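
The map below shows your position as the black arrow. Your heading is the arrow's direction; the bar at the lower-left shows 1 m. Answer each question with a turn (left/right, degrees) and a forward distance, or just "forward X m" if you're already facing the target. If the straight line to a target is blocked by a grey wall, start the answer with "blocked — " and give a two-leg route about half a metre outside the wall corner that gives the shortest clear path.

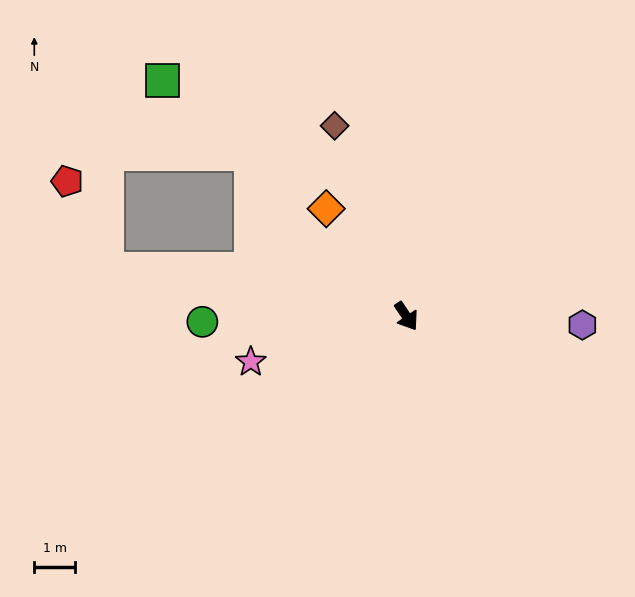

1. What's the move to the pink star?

turn right 108°, forward 4.0 m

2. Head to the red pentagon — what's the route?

blocked — turn right 133°, forward 7.5 m, then turn right 57°, forward 2.4 m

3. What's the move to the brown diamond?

turn left 167°, forward 5.0 m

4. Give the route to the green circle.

turn right 122°, forward 5.0 m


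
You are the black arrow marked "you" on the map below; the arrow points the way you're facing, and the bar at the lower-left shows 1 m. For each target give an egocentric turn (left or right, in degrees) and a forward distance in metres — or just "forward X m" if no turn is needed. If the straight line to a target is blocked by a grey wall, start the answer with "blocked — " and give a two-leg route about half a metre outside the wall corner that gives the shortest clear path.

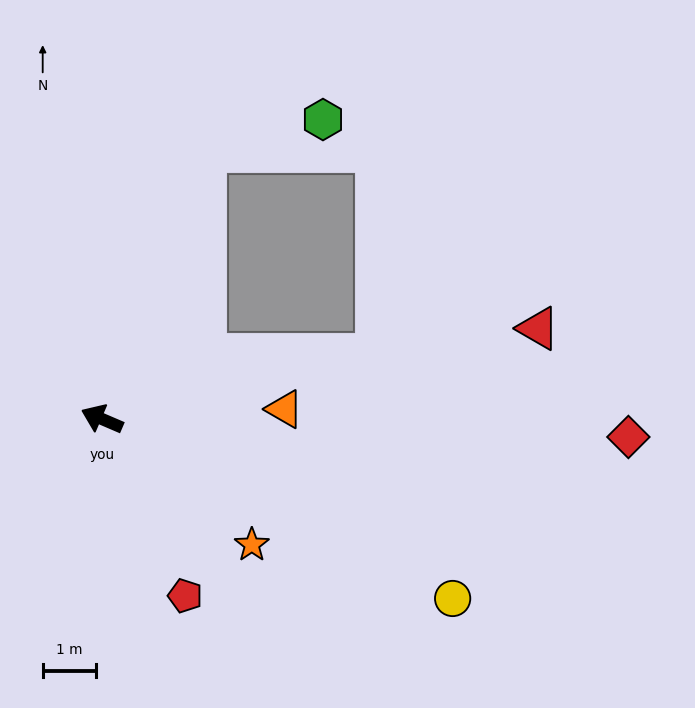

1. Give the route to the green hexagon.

blocked — turn right 88°, forward 5.4 m, then turn right 54°, forward 2.3 m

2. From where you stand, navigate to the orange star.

turn left 163°, forward 3.7 m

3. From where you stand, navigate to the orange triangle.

turn right 154°, forward 3.5 m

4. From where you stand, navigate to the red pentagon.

turn left 138°, forward 3.7 m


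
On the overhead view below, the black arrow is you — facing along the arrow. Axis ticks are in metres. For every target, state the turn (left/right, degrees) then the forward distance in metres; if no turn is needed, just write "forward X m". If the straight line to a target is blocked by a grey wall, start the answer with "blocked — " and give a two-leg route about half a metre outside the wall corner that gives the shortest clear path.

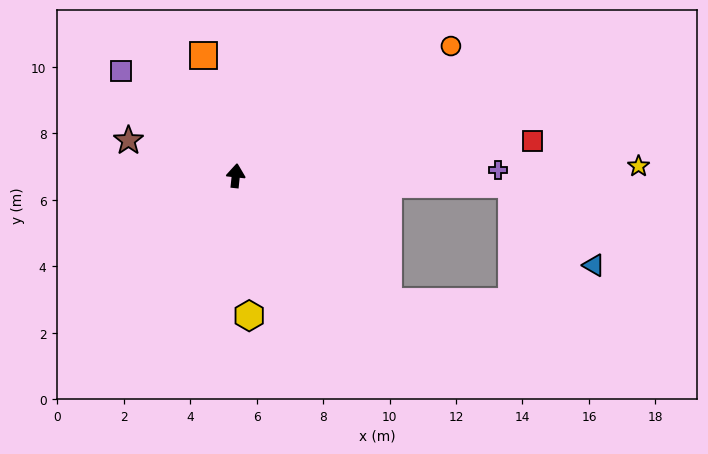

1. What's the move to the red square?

turn right 77°, forward 9.0 m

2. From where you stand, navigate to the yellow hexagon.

turn right 169°, forward 4.2 m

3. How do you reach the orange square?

turn left 21°, forward 3.7 m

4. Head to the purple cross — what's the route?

turn right 83°, forward 7.9 m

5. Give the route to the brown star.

turn left 78°, forward 3.4 m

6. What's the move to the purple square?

turn left 54°, forward 4.7 m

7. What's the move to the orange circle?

turn right 53°, forward 7.6 m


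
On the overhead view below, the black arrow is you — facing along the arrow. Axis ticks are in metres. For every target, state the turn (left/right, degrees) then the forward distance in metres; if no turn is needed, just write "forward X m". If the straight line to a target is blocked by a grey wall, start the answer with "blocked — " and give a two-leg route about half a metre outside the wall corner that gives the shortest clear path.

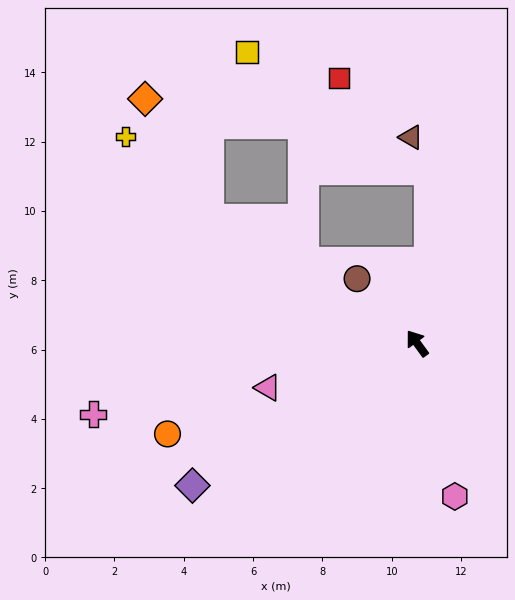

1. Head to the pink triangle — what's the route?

turn left 70°, forward 4.5 m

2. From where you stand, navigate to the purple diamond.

turn left 86°, forward 7.7 m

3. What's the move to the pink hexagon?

turn left 158°, forward 4.5 m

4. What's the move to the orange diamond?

blocked — turn left 23°, forward 7.0 m, then turn right 31°, forward 3.9 m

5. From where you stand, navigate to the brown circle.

turn left 7°, forward 2.5 m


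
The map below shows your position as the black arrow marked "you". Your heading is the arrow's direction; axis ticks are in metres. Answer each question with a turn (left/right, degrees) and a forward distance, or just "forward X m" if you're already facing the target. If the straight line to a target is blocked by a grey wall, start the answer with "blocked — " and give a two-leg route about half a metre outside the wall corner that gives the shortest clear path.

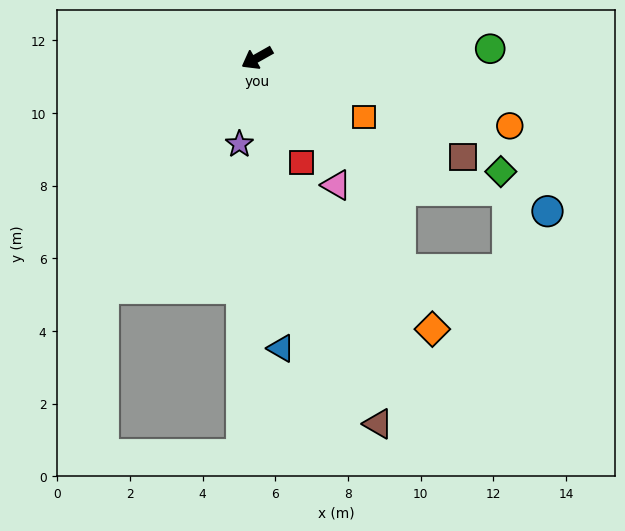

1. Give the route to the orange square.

turn left 122°, forward 3.4 m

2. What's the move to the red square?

turn left 84°, forward 3.1 m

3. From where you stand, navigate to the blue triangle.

turn left 65°, forward 8.0 m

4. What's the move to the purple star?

turn left 49°, forward 2.4 m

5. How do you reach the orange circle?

turn left 136°, forward 7.2 m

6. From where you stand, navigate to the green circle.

turn left 153°, forward 6.4 m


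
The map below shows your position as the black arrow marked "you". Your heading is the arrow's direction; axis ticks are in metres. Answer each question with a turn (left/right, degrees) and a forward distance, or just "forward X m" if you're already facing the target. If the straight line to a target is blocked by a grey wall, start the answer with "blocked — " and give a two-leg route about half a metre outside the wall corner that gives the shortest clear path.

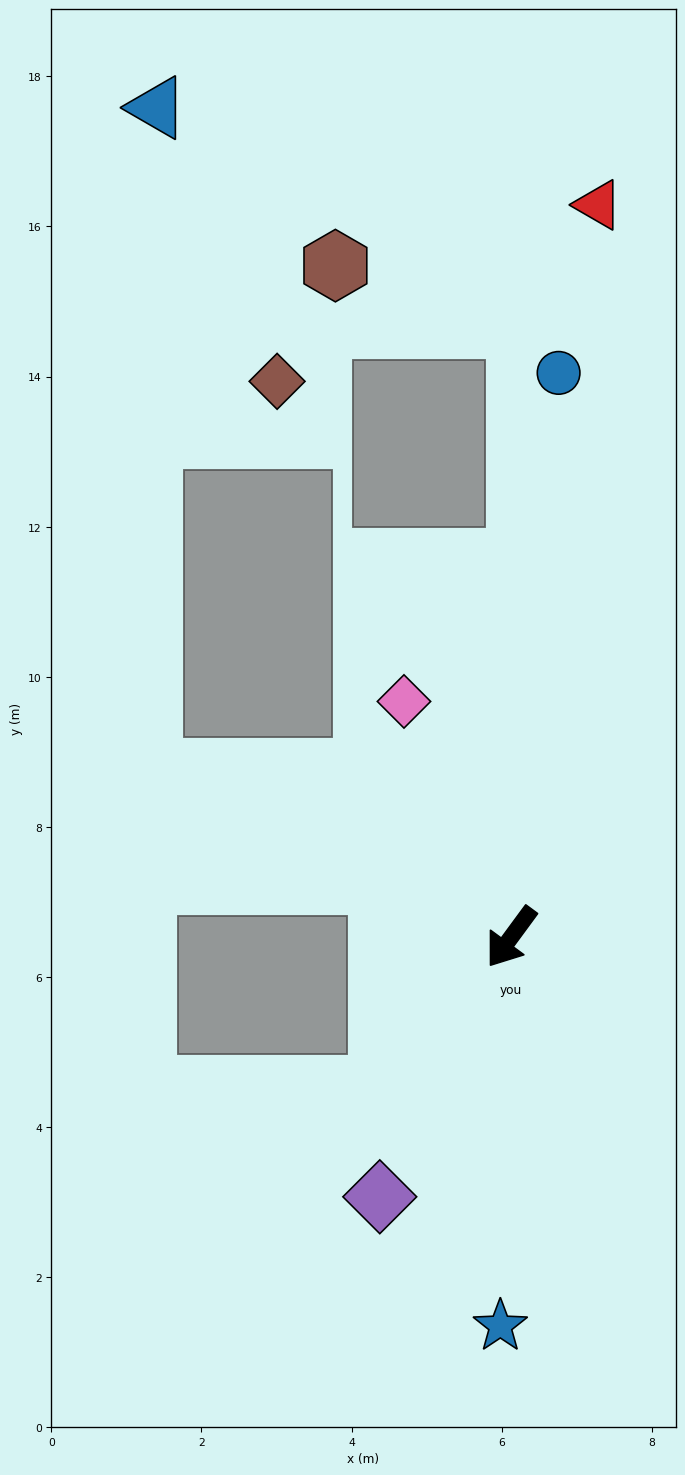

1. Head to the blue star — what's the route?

turn left 35°, forward 5.2 m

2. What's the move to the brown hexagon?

blocked — turn right 144°, forward 8.1 m, then turn left 72°, forward 2.6 m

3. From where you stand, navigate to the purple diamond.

turn left 9°, forward 3.9 m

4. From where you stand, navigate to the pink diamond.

turn right 119°, forward 3.4 m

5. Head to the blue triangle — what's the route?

blocked — turn right 78°, forward 5.3 m, then turn right 66°, forward 8.8 m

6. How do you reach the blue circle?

turn right 148°, forward 7.5 m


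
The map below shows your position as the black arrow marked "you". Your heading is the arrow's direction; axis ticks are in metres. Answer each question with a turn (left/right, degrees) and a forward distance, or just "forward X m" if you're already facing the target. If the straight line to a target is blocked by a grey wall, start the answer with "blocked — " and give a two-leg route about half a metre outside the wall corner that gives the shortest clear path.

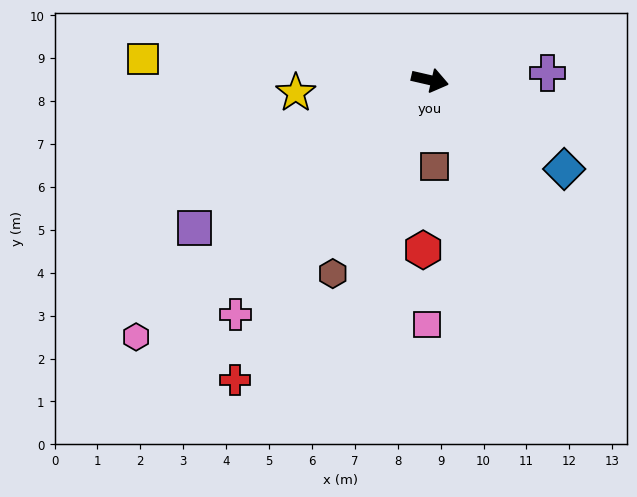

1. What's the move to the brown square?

turn right 74°, forward 2.0 m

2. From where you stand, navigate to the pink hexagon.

turn right 126°, forward 9.1 m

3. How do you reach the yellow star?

turn right 162°, forward 3.1 m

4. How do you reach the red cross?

turn right 110°, forward 8.3 m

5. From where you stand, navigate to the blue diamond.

turn right 21°, forward 3.8 m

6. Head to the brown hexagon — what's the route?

turn right 104°, forward 5.0 m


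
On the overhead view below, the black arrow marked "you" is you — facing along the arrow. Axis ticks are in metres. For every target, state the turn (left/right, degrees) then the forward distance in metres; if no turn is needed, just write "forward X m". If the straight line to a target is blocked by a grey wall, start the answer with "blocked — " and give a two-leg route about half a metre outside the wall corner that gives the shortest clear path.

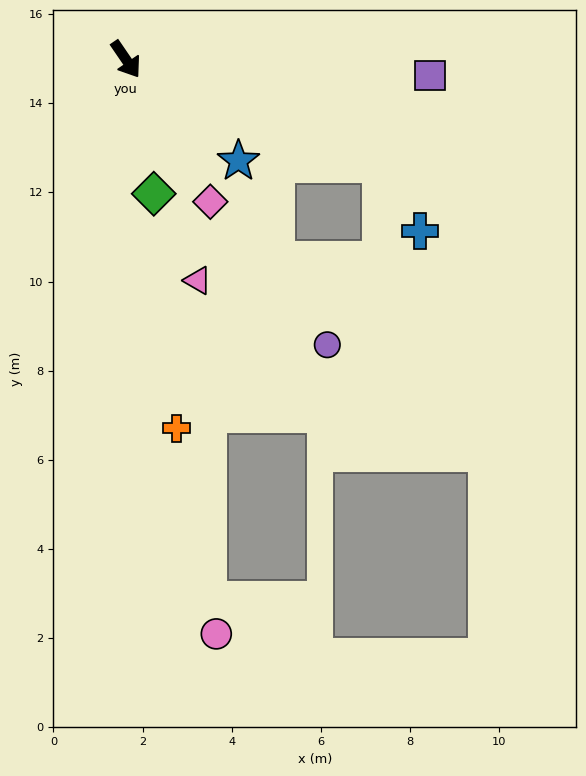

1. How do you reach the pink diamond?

turn right 4°, forward 3.7 m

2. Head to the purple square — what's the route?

turn left 53°, forward 6.8 m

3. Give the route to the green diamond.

turn right 23°, forward 3.1 m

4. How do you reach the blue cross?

blocked — turn left 33°, forward 6.2 m, then turn right 37°, forward 1.7 m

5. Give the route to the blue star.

turn left 14°, forward 3.4 m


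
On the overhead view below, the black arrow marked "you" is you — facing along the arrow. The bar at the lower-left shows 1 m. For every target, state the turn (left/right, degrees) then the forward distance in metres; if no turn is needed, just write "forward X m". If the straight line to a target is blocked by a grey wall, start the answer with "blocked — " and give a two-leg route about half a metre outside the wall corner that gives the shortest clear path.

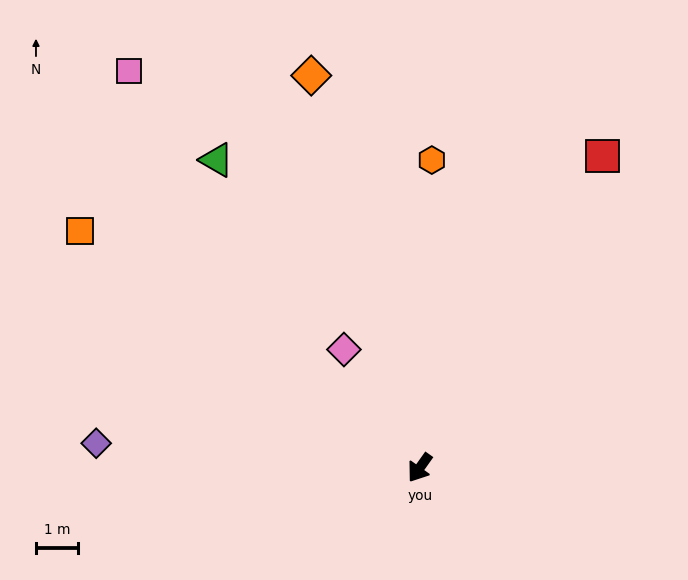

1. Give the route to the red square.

turn right 175°, forward 8.7 m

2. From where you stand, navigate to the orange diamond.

turn right 129°, forward 9.7 m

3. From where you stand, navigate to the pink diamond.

turn right 112°, forward 3.4 m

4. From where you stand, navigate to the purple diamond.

turn right 59°, forward 7.8 m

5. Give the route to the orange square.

turn right 89°, forward 9.9 m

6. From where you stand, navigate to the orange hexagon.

turn right 147°, forward 7.4 m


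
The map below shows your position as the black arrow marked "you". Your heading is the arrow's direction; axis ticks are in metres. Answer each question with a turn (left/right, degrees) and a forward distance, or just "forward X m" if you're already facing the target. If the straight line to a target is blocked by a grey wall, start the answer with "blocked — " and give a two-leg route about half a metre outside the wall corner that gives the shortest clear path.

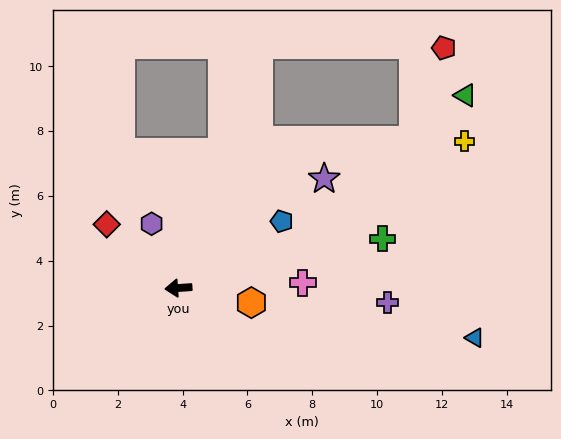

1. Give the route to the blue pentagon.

turn right 151°, forward 3.8 m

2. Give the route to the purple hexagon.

turn right 71°, forward 2.1 m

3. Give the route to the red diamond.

turn right 46°, forward 3.0 m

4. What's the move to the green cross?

turn right 170°, forward 6.5 m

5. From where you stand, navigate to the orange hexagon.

turn left 165°, forward 2.3 m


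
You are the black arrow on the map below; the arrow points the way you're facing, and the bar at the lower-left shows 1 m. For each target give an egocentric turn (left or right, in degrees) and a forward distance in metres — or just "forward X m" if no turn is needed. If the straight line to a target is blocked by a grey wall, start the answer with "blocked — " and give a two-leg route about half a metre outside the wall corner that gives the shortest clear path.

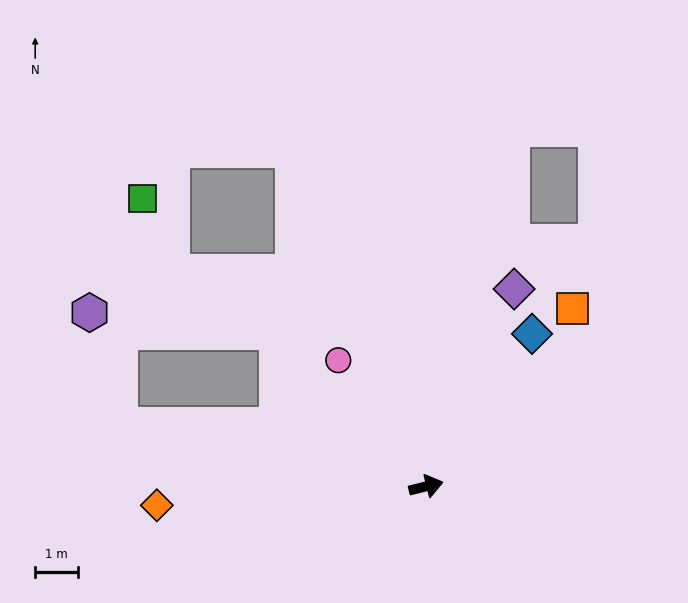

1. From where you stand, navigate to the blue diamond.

turn left 41°, forward 4.3 m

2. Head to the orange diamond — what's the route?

turn left 170°, forward 6.3 m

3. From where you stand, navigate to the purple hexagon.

blocked — turn left 120°, forward 5.0 m, then turn left 40°, forward 4.4 m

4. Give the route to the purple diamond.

turn left 52°, forward 5.0 m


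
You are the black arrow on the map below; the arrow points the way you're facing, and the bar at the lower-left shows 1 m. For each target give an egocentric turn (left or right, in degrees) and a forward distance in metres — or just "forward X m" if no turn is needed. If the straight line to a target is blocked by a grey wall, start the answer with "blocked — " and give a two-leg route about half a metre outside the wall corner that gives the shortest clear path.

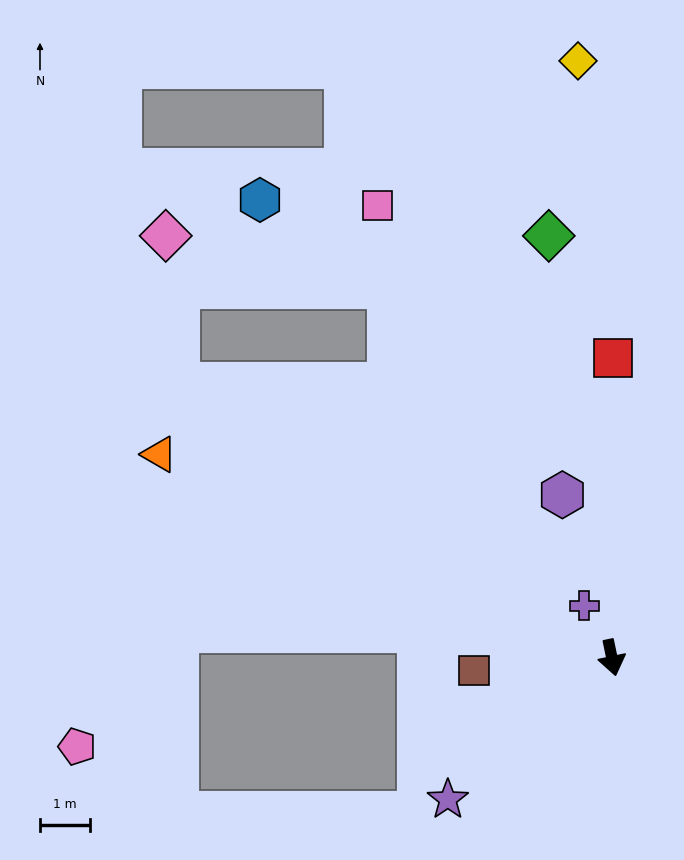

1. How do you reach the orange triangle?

turn right 126°, forward 9.9 m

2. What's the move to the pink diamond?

blocked — turn right 134°, forward 10.2 m, then turn right 53°, forward 2.9 m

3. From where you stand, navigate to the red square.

turn left 168°, forward 6.0 m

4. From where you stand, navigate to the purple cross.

turn right 164°, forward 1.2 m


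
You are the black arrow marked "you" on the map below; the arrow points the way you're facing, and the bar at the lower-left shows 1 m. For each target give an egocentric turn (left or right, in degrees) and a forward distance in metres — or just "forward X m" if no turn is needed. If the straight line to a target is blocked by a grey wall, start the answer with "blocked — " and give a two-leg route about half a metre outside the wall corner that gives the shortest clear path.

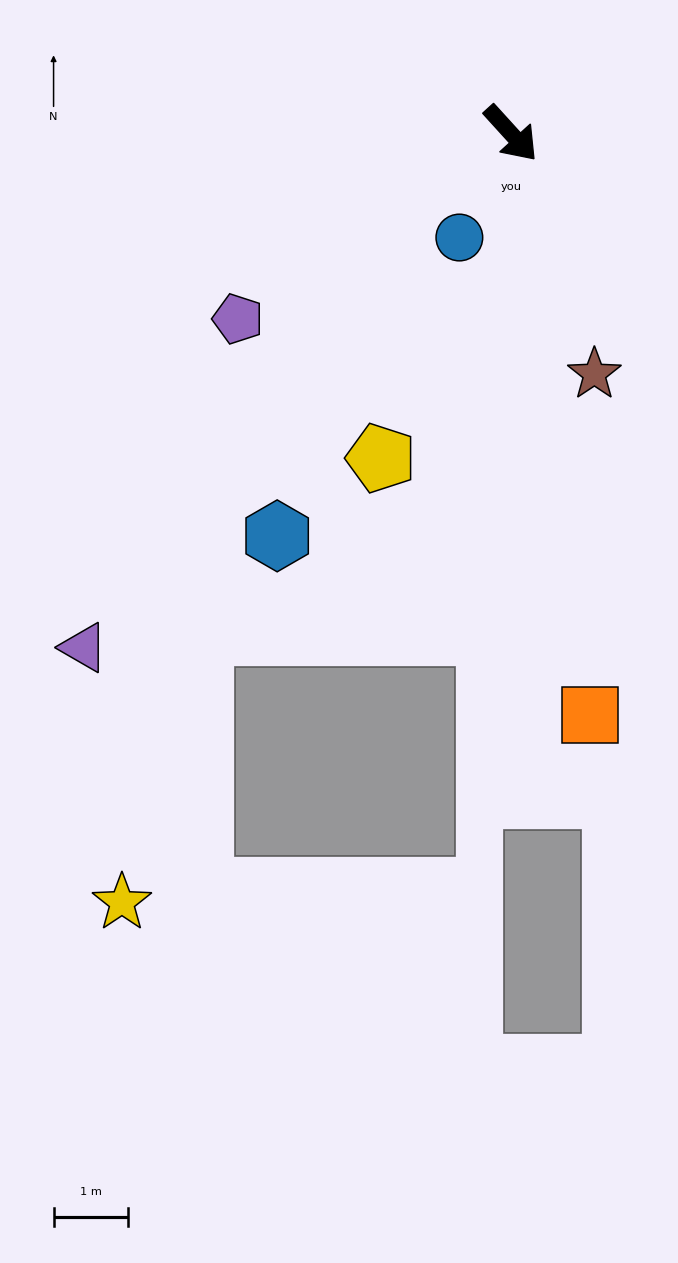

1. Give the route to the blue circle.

turn right 69°, forward 1.6 m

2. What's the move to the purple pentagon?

turn right 98°, forward 4.5 m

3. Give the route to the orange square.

turn right 35°, forward 7.9 m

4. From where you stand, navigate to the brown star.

turn right 23°, forward 3.4 m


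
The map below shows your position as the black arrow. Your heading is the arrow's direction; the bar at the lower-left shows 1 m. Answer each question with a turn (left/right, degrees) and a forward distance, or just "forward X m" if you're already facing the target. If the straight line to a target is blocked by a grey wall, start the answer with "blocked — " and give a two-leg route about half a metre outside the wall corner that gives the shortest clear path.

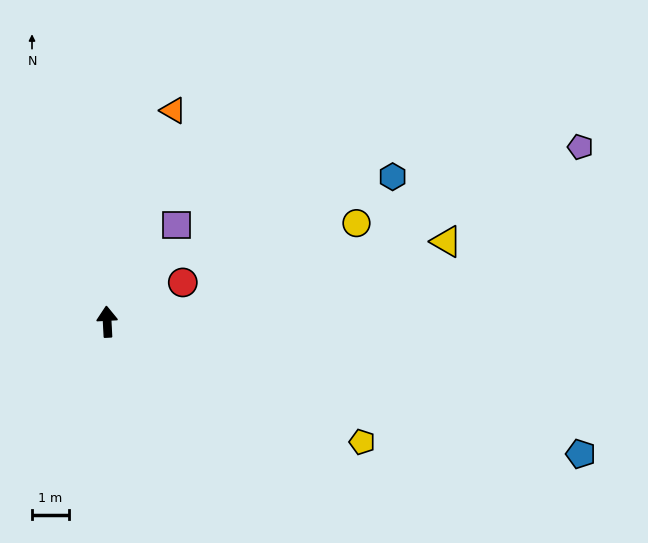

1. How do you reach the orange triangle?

turn right 20°, forward 6.0 m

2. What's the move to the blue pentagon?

turn right 109°, forward 13.4 m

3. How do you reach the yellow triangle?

turn right 80°, forward 9.5 m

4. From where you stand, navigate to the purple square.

turn right 39°, forward 3.3 m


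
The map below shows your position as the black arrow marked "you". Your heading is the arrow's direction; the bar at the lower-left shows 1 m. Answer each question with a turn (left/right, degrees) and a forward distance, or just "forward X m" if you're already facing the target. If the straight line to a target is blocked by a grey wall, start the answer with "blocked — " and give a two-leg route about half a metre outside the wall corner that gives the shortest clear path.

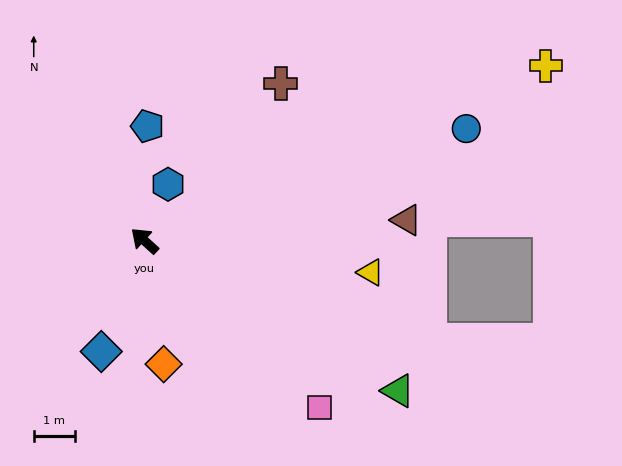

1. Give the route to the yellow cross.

turn right 114°, forward 10.7 m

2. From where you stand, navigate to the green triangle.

turn right 168°, forward 7.2 m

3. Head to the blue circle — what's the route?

turn right 119°, forward 8.3 m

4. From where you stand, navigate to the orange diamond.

turn left 141°, forward 3.1 m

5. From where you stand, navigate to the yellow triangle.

turn right 146°, forward 5.6 m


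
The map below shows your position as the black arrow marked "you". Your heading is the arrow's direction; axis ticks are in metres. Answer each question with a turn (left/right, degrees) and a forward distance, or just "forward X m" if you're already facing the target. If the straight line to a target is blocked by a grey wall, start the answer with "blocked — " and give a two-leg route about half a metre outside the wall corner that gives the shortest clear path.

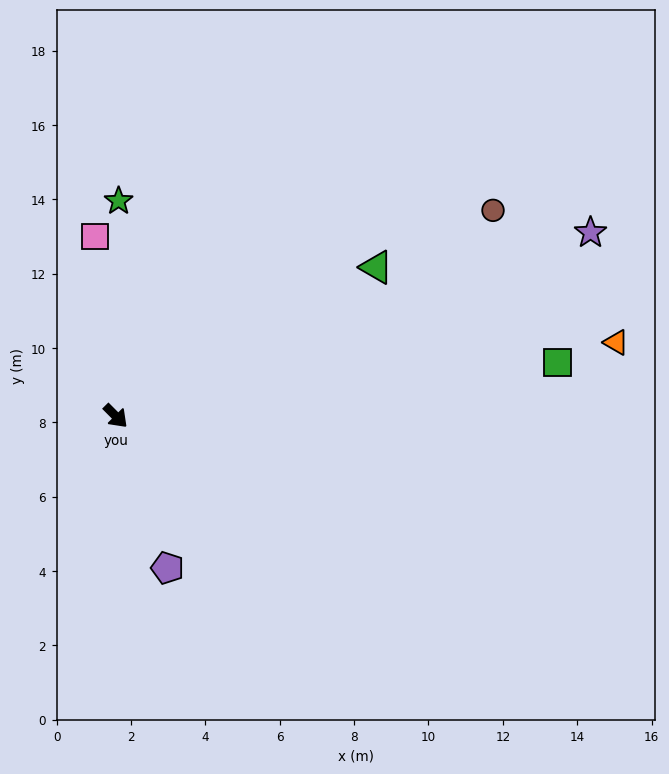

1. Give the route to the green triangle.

turn left 75°, forward 8.1 m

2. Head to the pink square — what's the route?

turn left 142°, forward 4.9 m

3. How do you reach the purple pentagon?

turn right 26°, forward 4.3 m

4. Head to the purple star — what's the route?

turn left 66°, forward 13.7 m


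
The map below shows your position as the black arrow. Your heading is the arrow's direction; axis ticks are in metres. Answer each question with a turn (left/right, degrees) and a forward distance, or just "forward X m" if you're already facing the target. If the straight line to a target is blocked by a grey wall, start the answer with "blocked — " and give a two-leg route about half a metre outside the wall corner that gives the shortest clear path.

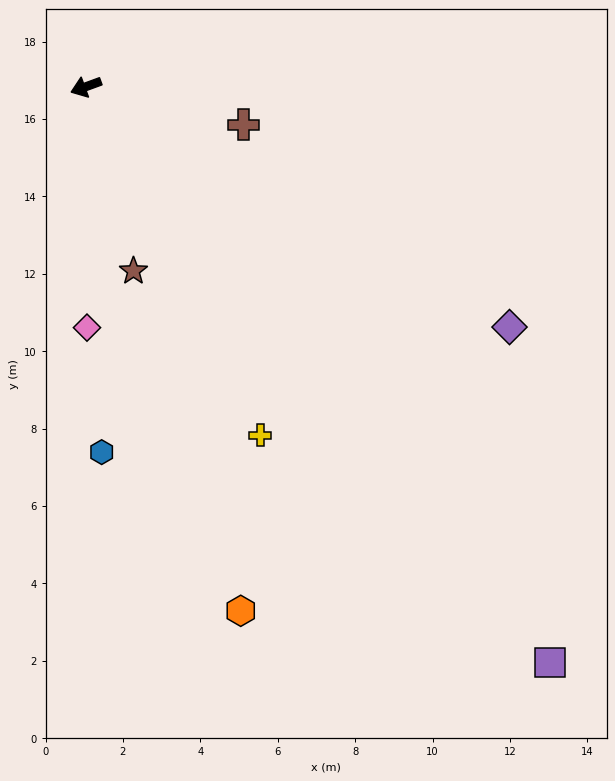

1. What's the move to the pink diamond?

turn left 70°, forward 6.2 m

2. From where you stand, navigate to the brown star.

turn left 84°, forward 4.9 m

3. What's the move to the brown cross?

turn left 146°, forward 4.2 m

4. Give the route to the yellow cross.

turn left 96°, forward 10.1 m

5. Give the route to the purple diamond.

turn left 130°, forward 12.6 m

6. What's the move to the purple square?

turn left 109°, forward 19.1 m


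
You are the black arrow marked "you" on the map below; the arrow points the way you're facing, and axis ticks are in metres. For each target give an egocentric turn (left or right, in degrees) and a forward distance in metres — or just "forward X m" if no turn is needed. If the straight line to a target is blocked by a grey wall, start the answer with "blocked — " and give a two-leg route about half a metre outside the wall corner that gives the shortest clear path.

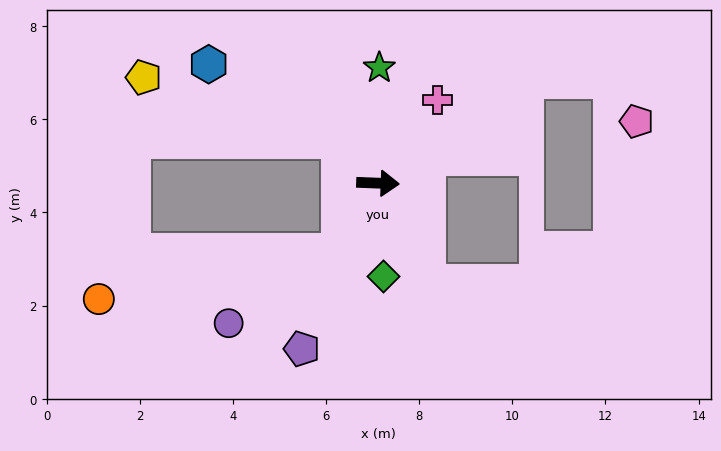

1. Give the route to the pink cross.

turn left 57°, forward 2.2 m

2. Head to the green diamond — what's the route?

turn right 84°, forward 2.0 m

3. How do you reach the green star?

turn left 92°, forward 2.5 m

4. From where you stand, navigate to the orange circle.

blocked — turn right 116°, forward 1.7 m, then turn right 51°, forward 5.3 m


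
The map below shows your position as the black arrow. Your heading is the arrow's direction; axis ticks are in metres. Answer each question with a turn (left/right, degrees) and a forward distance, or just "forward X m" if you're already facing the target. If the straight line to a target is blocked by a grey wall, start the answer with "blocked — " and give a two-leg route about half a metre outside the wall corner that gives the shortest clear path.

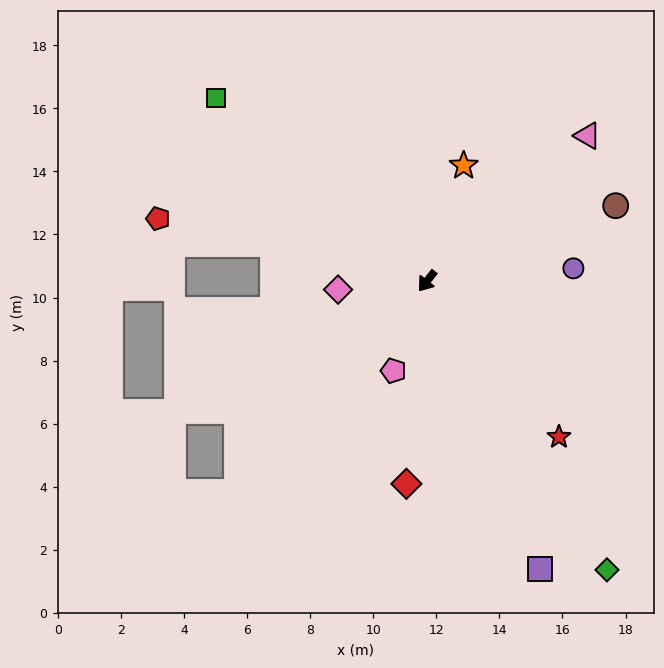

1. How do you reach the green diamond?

turn left 70°, forward 10.8 m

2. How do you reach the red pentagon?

turn right 65°, forward 8.8 m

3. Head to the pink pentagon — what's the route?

turn left 17°, forward 3.0 m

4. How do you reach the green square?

turn right 93°, forward 8.8 m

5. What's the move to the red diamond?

turn left 32°, forward 6.5 m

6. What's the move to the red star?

turn left 78°, forward 6.5 m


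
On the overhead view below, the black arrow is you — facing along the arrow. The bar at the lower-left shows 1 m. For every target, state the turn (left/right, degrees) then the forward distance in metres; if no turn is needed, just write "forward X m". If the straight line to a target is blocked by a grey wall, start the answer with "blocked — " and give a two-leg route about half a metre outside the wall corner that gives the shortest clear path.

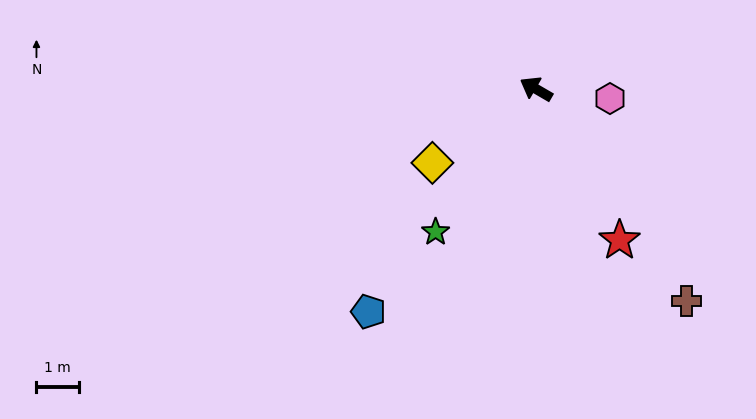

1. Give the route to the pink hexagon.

turn right 157°, forward 1.8 m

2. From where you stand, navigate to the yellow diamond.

turn left 66°, forward 3.0 m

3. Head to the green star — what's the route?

turn left 85°, forward 4.1 m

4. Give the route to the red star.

turn left 149°, forward 4.1 m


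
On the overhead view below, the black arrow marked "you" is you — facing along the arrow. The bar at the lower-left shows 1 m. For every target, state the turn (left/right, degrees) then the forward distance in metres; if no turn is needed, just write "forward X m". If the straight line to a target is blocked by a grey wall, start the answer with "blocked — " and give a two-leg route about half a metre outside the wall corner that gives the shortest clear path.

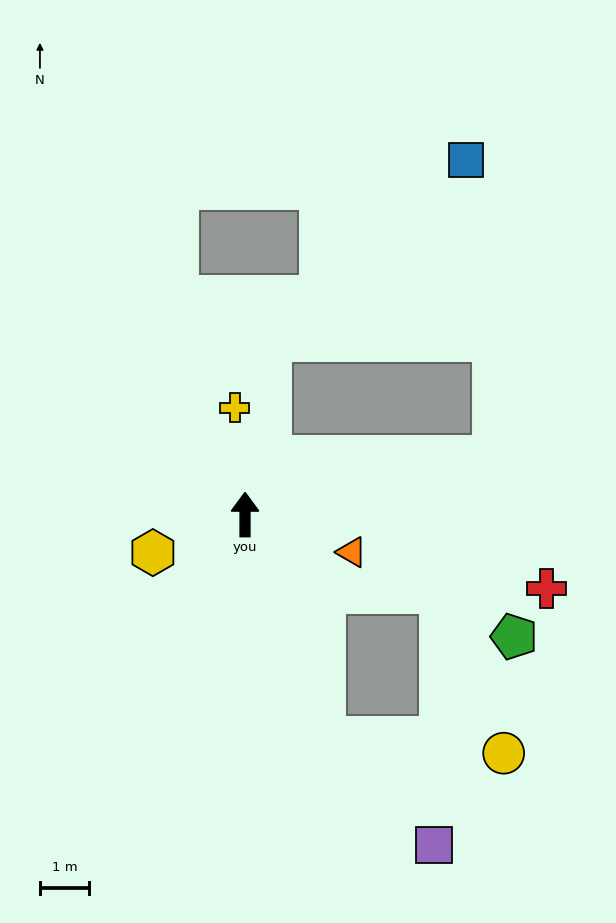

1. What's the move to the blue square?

blocked — turn right 9°, forward 3.6 m, then turn right 38°, forward 5.4 m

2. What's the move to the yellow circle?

blocked — turn right 160°, forward 4.8 m, then turn left 65°, forward 3.7 m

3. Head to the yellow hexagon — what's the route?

turn left 112°, forward 2.0 m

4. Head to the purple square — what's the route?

blocked — turn right 160°, forward 4.8 m, then turn left 25°, forward 3.1 m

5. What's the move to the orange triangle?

turn right 109°, forward 2.3 m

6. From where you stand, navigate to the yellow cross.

turn left 6°, forward 2.2 m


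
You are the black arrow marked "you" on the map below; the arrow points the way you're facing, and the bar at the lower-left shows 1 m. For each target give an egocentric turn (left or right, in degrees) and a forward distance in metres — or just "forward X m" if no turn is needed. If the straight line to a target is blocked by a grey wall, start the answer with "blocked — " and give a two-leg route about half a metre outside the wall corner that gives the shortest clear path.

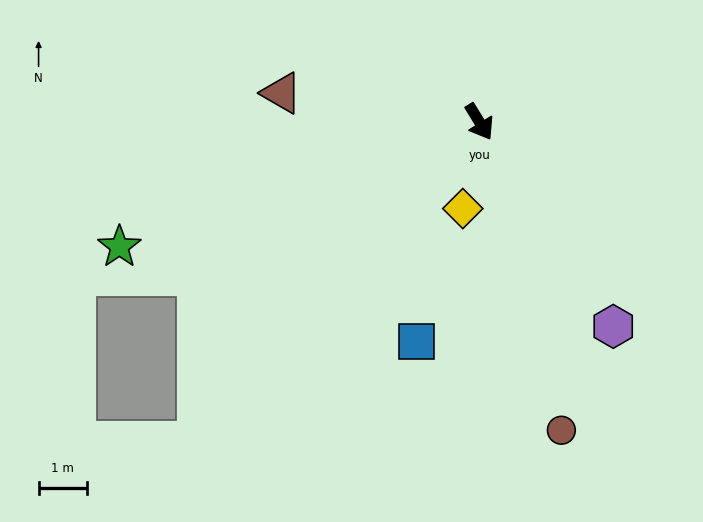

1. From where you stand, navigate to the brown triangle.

turn right 130°, forward 4.1 m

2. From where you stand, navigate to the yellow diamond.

turn right 42°, forward 1.8 m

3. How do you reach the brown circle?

turn right 17°, forward 6.6 m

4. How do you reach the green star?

turn right 102°, forward 7.9 m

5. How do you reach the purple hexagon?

forward 5.0 m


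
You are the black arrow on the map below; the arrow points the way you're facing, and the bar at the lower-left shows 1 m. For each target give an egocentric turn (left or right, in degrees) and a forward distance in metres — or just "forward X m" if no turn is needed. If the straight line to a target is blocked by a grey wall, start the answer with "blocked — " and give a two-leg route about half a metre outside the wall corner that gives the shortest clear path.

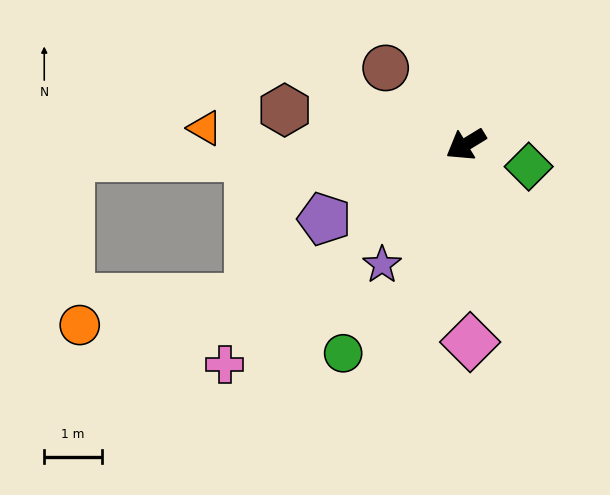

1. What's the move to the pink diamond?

turn left 60°, forward 3.4 m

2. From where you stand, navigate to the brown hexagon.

turn right 42°, forward 3.2 m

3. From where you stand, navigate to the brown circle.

turn right 75°, forward 1.9 m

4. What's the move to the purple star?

turn left 24°, forward 2.5 m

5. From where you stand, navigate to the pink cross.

turn left 11°, forward 5.7 m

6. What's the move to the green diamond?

turn left 129°, forward 1.2 m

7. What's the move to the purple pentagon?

turn right 4°, forward 2.8 m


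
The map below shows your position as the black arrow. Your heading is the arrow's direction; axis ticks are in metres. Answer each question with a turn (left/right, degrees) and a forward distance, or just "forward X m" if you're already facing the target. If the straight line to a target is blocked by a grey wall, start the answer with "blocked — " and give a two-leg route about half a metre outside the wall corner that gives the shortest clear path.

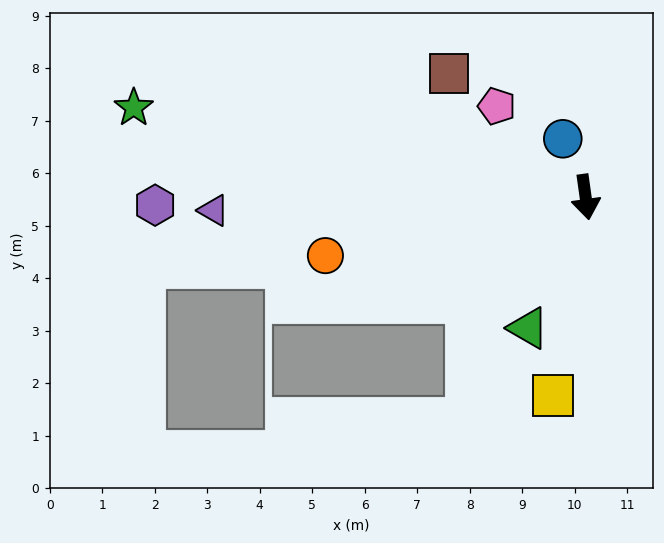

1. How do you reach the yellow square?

turn right 17°, forward 3.8 m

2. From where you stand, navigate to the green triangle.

turn right 32°, forward 2.7 m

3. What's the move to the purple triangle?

turn right 96°, forward 7.1 m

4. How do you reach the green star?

turn right 109°, forward 8.8 m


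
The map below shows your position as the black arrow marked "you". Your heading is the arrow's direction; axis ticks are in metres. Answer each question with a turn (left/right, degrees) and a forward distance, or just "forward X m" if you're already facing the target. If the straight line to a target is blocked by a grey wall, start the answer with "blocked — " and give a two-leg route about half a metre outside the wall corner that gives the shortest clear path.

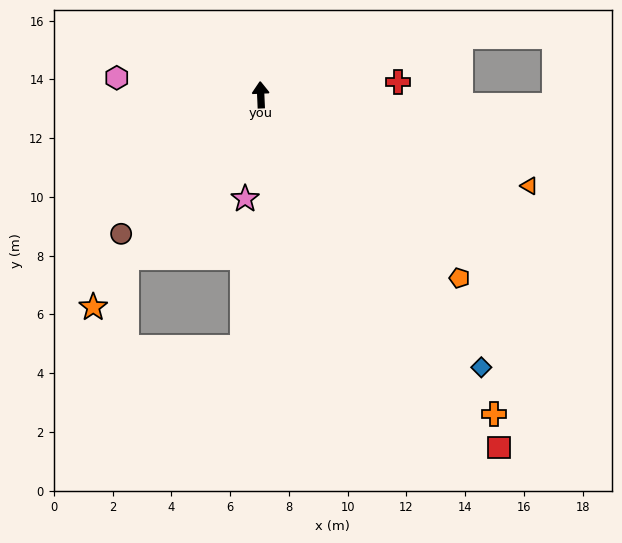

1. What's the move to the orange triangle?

turn right 111°, forward 9.7 m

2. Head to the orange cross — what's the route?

turn right 146°, forward 13.5 m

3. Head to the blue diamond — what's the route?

turn right 143°, forward 11.9 m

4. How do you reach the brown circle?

turn left 132°, forward 6.7 m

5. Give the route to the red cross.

turn right 87°, forward 4.7 m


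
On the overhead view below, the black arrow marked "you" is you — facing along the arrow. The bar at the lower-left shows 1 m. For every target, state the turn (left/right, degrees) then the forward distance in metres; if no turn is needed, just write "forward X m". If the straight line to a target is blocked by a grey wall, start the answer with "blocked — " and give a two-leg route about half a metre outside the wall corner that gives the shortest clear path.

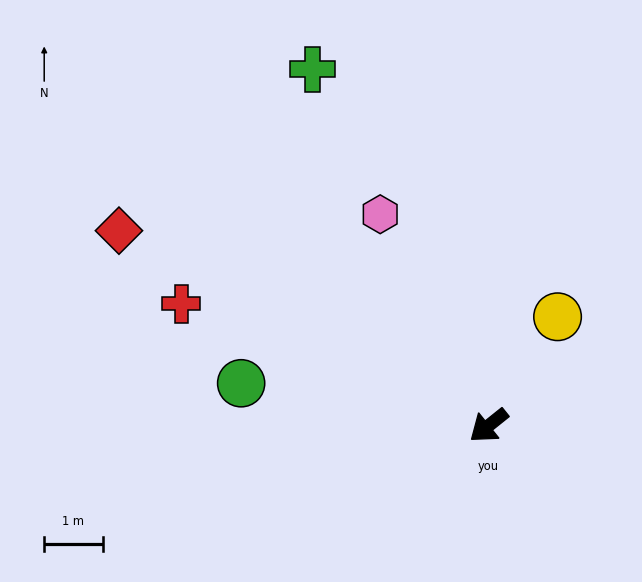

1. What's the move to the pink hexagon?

turn right 102°, forward 4.1 m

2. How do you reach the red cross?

turn right 60°, forward 5.7 m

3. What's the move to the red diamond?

turn right 67°, forward 7.2 m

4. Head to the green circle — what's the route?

turn right 48°, forward 4.3 m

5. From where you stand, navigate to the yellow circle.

turn right 161°, forward 2.2 m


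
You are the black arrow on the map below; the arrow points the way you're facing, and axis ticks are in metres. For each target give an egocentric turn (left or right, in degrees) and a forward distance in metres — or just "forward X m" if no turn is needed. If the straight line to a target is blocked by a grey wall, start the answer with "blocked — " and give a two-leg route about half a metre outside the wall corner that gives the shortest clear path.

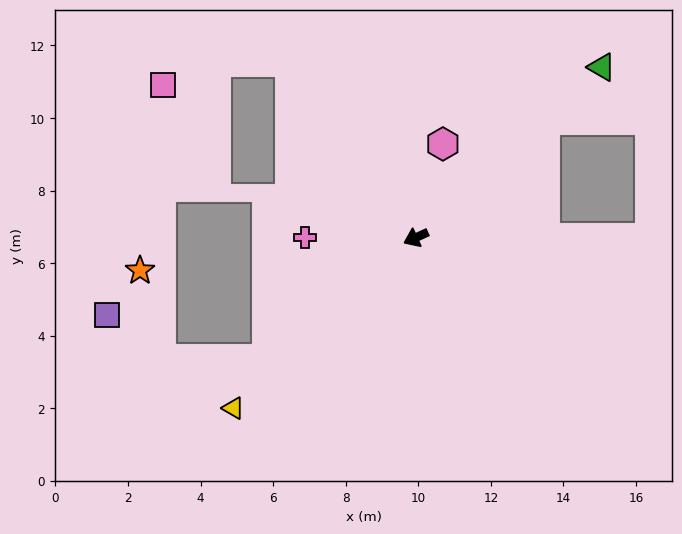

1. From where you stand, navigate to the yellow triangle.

turn left 19°, forward 6.9 m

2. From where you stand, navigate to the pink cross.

turn right 24°, forward 3.1 m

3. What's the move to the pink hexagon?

turn right 130°, forward 2.7 m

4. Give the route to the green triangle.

turn right 162°, forward 6.9 m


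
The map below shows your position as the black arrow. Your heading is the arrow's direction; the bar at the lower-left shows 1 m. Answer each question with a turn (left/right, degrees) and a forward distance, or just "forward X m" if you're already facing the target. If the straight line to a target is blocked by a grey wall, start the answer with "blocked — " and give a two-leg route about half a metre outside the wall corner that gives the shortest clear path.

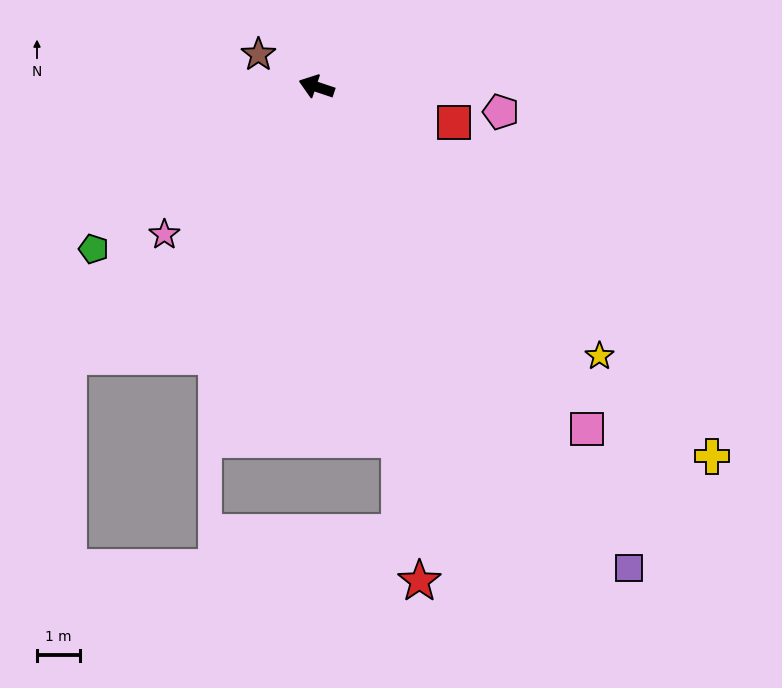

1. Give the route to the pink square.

turn left 147°, forward 10.1 m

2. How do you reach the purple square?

turn left 141°, forward 13.2 m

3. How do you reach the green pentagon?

turn left 55°, forward 6.4 m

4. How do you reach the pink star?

turn left 63°, forward 4.9 m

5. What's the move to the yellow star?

turn left 155°, forward 9.0 m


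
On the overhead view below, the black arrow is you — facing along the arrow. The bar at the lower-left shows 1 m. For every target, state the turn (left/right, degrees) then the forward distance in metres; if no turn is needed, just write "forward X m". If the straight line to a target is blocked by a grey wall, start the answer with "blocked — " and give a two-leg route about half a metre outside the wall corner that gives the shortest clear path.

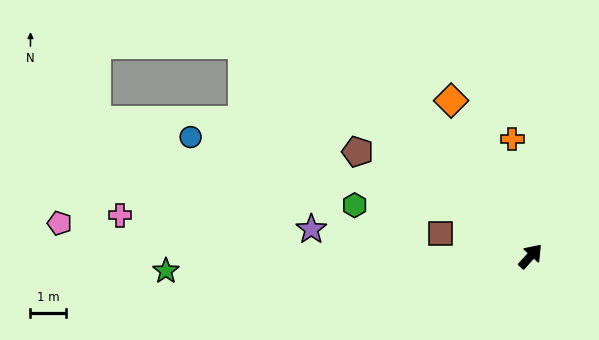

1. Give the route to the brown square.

turn left 118°, forward 2.6 m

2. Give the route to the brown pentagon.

turn left 101°, forward 5.7 m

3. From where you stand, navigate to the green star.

turn left 134°, forward 10.3 m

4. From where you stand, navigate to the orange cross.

turn left 51°, forward 3.4 m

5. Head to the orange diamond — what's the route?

turn left 69°, forward 4.9 m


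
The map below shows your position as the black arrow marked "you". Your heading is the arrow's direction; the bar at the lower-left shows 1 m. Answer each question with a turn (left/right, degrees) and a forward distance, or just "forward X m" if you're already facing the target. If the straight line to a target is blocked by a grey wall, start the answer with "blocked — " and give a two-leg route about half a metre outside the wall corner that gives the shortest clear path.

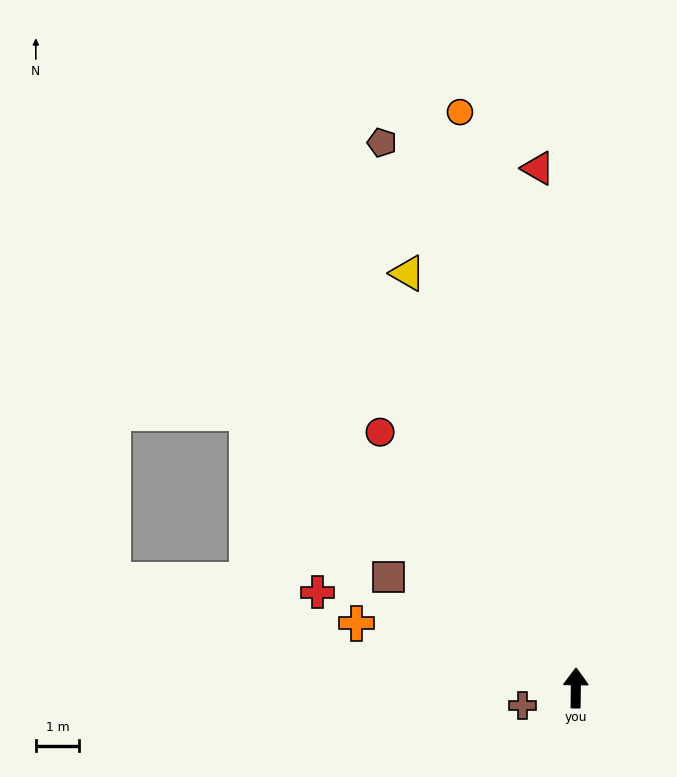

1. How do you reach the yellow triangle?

turn left 23°, forward 10.3 m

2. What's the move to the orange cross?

turn left 74°, forward 5.3 m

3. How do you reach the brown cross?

turn left 109°, forward 1.3 m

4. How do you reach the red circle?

turn left 38°, forward 7.4 m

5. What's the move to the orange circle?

turn left 12°, forward 13.5 m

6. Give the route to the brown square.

turn left 60°, forward 5.0 m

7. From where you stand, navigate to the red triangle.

turn left 5°, forward 12.0 m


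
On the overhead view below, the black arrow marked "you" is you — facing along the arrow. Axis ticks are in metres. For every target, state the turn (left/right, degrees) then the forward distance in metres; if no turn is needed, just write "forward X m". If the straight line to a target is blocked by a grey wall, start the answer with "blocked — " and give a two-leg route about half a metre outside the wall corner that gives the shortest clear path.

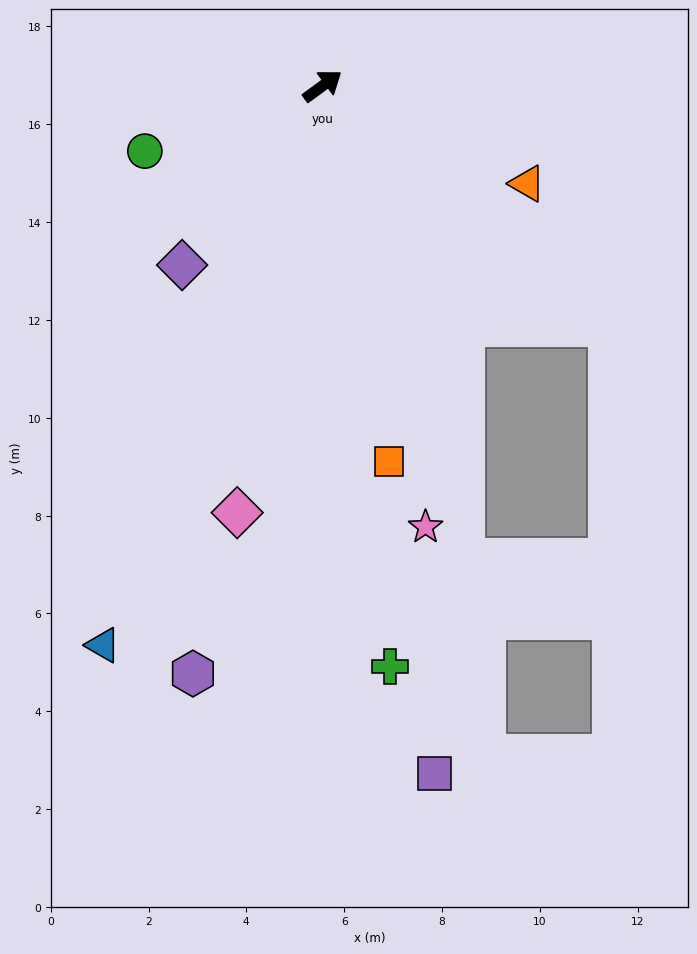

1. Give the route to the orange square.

turn right 116°, forward 7.8 m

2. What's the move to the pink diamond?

turn right 138°, forward 8.9 m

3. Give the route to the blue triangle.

turn right 148°, forward 12.3 m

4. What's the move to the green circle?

turn left 164°, forward 3.9 m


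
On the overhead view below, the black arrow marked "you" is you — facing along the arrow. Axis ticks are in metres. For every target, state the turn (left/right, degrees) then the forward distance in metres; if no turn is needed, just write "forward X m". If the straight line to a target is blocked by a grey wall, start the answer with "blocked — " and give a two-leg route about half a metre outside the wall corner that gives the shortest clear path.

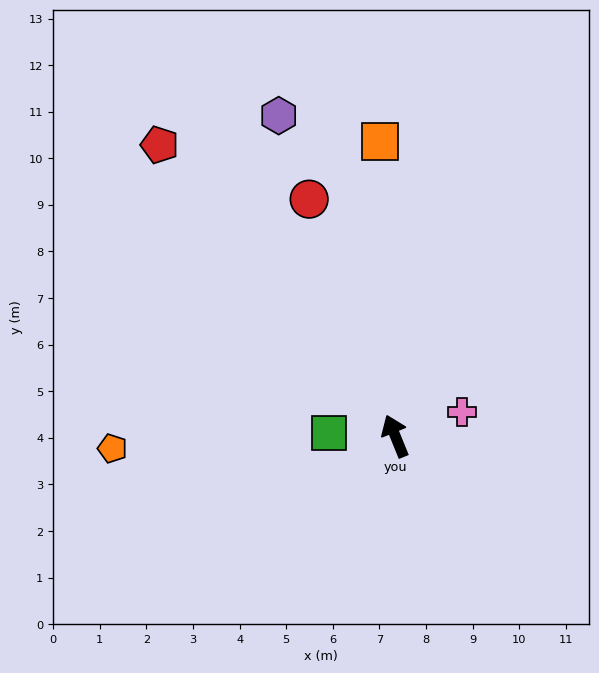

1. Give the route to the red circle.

turn right 2°, forward 5.4 m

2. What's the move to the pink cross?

turn right 92°, forward 1.5 m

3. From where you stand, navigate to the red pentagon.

turn left 17°, forward 8.0 m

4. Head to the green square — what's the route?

turn left 66°, forward 1.4 m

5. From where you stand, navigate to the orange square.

turn right 19°, forward 6.3 m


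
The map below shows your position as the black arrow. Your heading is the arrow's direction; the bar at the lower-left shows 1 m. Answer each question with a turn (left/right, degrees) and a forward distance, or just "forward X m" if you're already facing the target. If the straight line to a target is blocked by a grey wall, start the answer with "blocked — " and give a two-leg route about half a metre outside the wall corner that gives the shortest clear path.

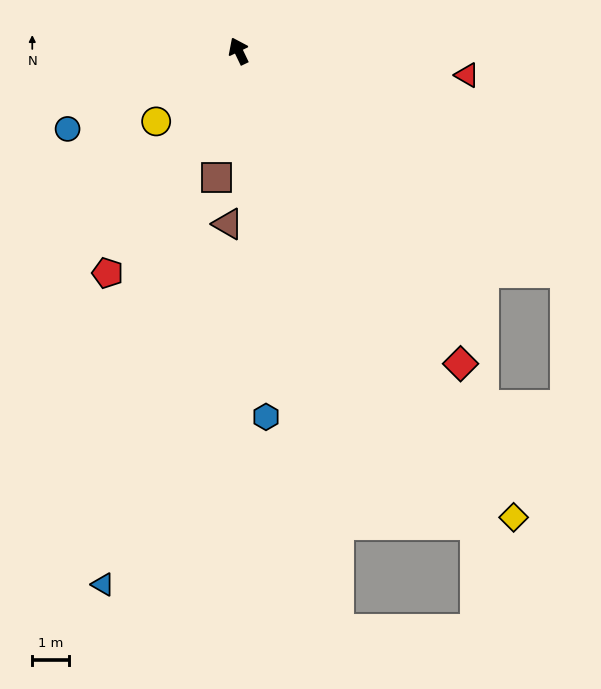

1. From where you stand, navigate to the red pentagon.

turn left 124°, forward 7.1 m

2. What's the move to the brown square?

turn left 145°, forward 3.5 m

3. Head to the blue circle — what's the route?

turn left 89°, forward 5.2 m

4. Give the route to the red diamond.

turn right 170°, forward 10.6 m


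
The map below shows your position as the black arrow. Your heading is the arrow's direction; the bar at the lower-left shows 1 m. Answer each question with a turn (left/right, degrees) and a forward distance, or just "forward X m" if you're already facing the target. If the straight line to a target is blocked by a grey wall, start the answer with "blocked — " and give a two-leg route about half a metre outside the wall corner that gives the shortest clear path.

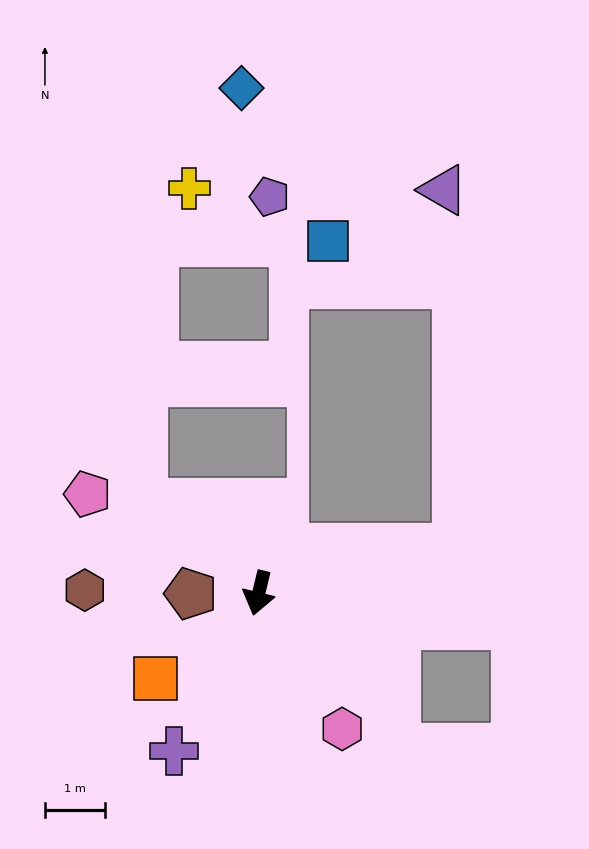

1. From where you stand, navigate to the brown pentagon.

turn right 76°, forward 1.1 m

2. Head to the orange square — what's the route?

turn right 37°, forward 2.2 m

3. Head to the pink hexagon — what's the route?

turn left 45°, forward 2.7 m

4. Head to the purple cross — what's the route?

turn right 15°, forward 3.0 m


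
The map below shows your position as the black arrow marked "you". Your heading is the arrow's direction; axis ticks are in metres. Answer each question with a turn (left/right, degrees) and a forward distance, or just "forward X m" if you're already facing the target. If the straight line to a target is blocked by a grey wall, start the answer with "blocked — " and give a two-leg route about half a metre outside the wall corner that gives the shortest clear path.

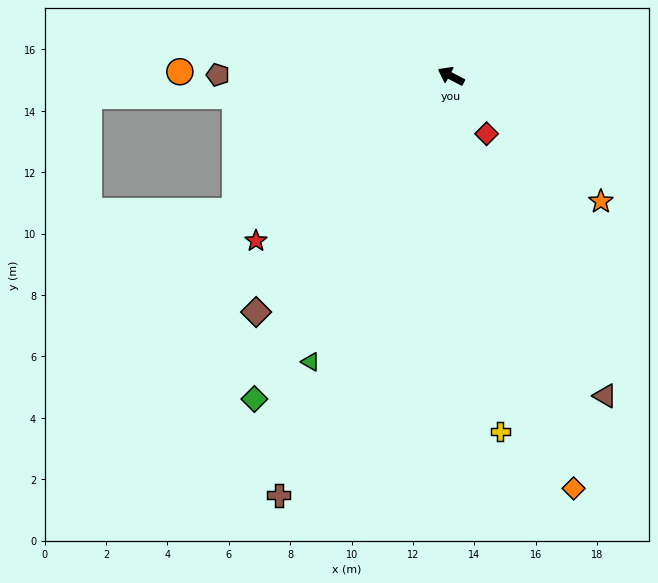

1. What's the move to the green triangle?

turn left 92°, forward 10.4 m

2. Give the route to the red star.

turn left 68°, forward 8.3 m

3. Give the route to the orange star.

turn left 168°, forward 6.4 m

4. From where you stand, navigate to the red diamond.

turn left 149°, forward 2.2 m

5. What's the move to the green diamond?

turn left 86°, forward 12.3 m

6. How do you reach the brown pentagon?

turn left 27°, forward 7.6 m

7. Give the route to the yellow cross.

turn left 126°, forward 11.7 m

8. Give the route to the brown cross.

turn left 95°, forward 14.8 m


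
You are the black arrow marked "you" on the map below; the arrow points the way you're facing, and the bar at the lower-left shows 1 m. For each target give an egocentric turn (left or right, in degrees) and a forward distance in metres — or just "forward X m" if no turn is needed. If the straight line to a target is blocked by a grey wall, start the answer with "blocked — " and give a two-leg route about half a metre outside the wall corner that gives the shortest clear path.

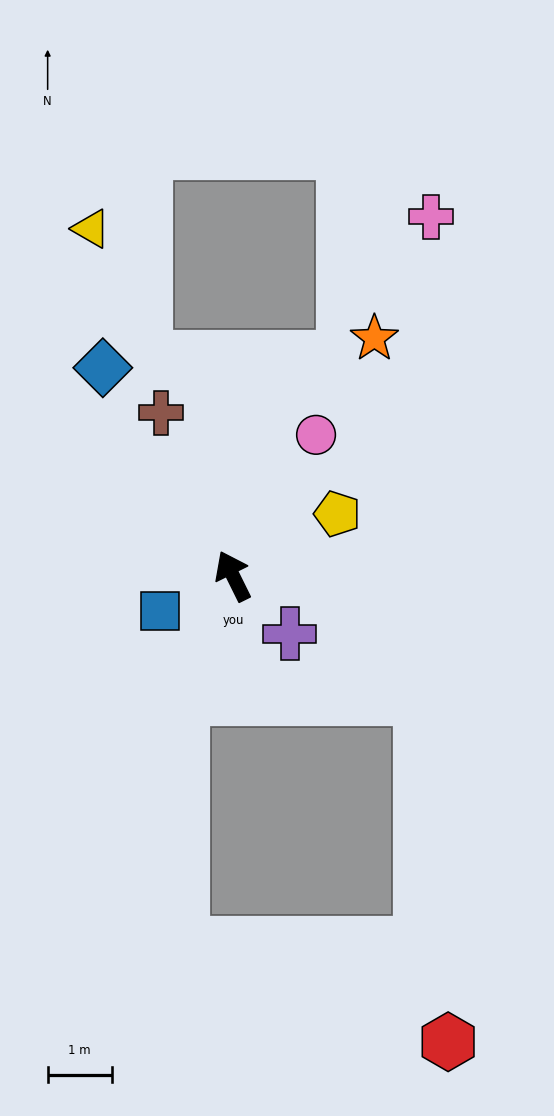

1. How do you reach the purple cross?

turn right 162°, forward 1.3 m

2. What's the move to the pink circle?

turn right 57°, forward 2.6 m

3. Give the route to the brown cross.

turn right 3°, forward 2.8 m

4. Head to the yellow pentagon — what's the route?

turn right 86°, forward 1.9 m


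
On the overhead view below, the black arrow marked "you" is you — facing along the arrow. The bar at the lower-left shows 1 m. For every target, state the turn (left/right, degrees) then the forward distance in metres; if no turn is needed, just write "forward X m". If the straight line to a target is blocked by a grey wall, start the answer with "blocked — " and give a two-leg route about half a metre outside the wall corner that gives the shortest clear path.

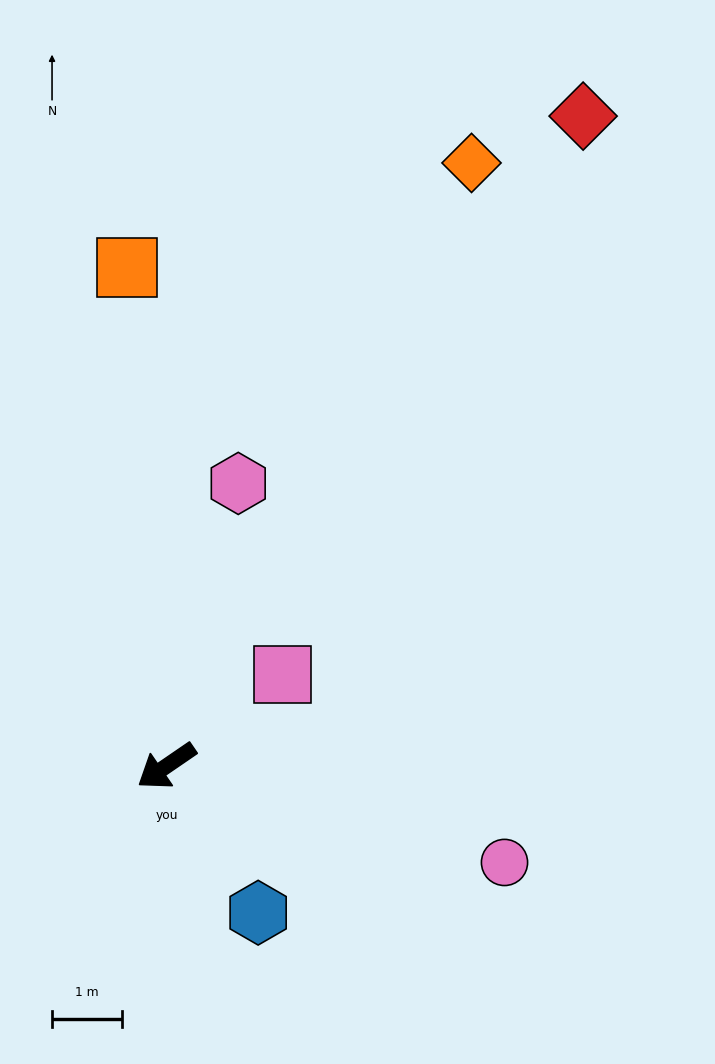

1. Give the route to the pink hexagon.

turn right 139°, forward 4.1 m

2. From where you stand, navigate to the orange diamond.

turn right 151°, forward 9.6 m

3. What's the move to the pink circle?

turn left 130°, forward 5.0 m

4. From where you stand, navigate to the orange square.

turn right 120°, forward 7.1 m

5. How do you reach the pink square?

turn right 176°, forward 2.1 m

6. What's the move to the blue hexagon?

turn left 88°, forward 2.5 m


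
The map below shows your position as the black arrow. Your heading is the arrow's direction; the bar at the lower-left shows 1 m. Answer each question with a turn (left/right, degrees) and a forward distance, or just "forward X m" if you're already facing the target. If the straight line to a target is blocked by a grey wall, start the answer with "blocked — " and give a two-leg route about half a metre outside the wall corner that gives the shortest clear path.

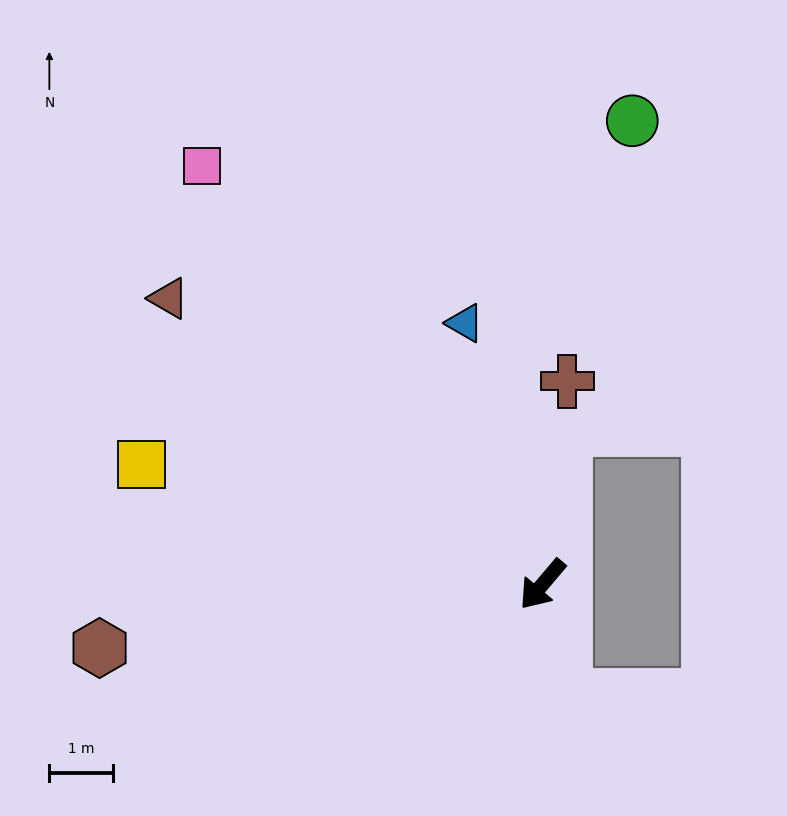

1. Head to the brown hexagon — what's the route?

turn right 42°, forward 7.0 m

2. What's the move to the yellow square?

turn right 66°, forward 6.5 m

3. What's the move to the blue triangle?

turn right 123°, forward 4.3 m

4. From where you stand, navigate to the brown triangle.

turn right 87°, forward 7.3 m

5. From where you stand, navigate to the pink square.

turn right 101°, forward 8.4 m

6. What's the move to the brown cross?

turn right 147°, forward 3.2 m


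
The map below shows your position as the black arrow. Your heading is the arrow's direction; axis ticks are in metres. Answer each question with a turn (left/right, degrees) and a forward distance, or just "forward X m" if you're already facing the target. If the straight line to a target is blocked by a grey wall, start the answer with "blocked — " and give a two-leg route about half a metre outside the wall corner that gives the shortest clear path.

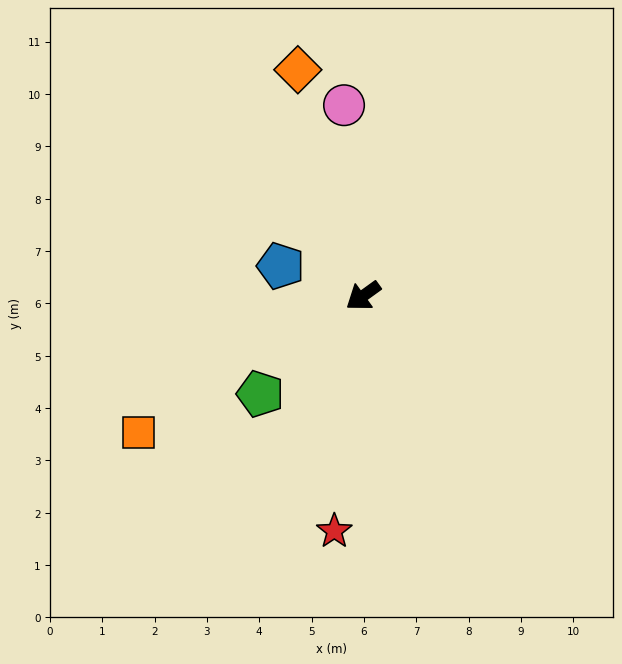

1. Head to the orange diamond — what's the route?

turn right 110°, forward 4.5 m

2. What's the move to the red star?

turn left 47°, forward 4.5 m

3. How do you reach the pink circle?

turn right 120°, forward 3.7 m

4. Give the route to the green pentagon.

turn left 8°, forward 2.7 m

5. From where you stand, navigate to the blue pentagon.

turn right 56°, forward 1.7 m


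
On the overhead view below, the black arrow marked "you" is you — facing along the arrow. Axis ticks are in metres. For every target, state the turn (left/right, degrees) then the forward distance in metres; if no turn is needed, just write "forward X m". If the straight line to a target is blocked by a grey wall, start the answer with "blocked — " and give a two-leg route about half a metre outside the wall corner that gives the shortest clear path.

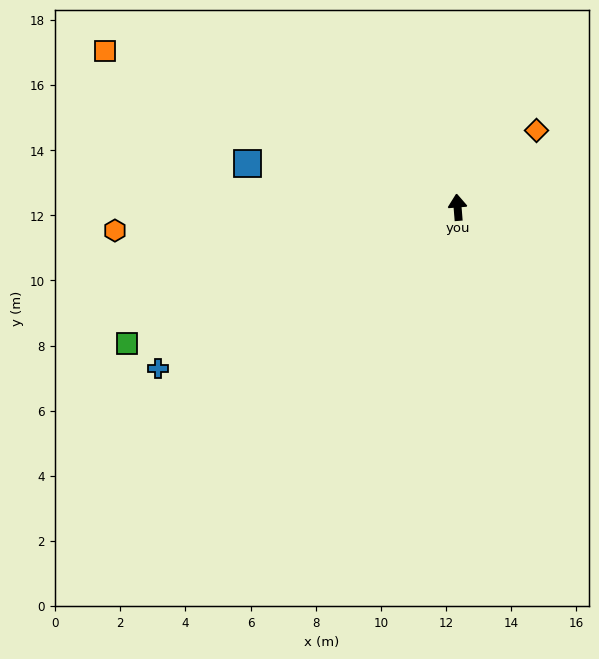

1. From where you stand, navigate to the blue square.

turn left 74°, forward 6.6 m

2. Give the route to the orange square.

turn left 62°, forward 11.8 m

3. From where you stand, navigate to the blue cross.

turn left 114°, forward 10.5 m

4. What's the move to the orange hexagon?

turn left 89°, forward 10.5 m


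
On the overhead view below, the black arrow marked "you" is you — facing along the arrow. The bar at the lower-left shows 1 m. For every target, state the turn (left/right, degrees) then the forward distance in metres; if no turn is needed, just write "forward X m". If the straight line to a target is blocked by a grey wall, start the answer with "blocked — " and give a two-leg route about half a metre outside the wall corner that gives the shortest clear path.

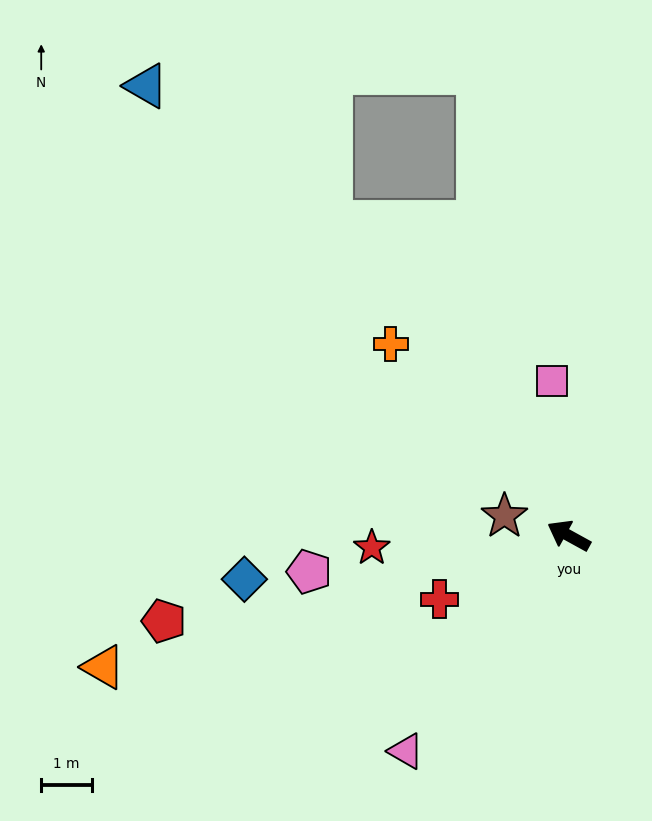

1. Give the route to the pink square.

turn right 55°, forward 3.1 m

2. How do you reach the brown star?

turn left 12°, forward 1.3 m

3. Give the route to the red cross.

turn left 55°, forward 2.9 m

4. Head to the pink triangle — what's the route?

turn left 82°, forward 5.4 m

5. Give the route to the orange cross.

turn right 18°, forward 5.2 m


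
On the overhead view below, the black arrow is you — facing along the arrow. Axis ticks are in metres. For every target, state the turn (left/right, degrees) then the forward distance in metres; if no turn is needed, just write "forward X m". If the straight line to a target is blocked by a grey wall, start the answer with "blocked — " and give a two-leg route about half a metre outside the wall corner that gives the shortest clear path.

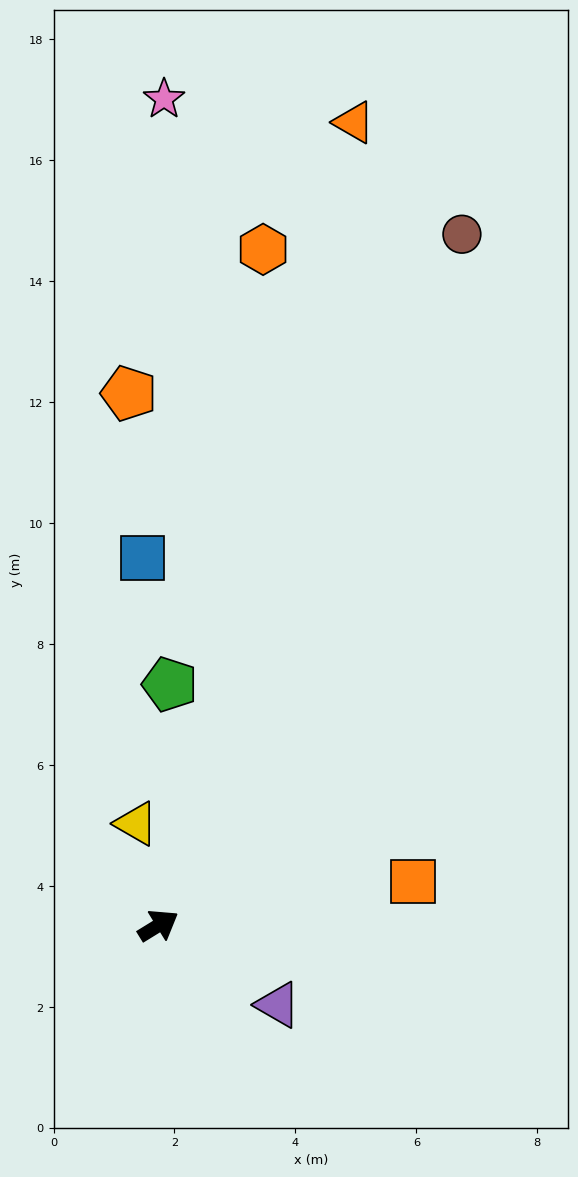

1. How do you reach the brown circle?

turn left 35°, forward 12.5 m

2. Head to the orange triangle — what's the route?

turn left 45°, forward 13.7 m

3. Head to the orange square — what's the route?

turn right 22°, forward 4.3 m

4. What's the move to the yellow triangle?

turn left 71°, forward 1.7 m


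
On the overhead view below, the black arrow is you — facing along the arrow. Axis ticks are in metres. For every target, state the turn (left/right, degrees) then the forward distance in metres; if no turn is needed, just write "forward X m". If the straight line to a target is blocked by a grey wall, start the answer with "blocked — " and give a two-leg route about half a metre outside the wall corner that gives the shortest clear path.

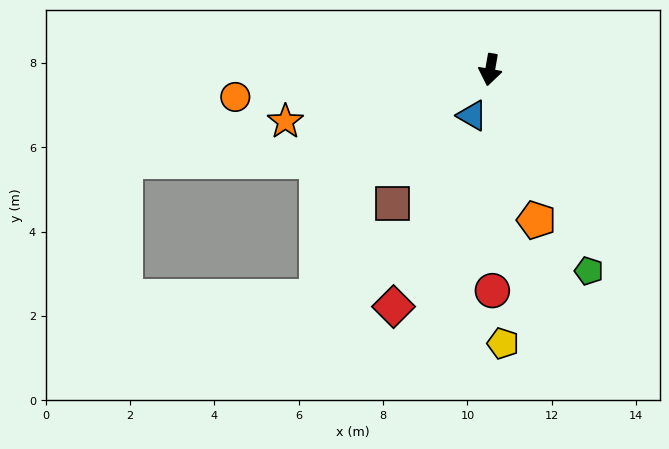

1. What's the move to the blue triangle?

turn right 12°, forward 1.2 m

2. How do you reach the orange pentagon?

turn left 27°, forward 3.7 m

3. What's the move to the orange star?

turn right 66°, forward 5.0 m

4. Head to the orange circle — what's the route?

turn right 74°, forward 6.1 m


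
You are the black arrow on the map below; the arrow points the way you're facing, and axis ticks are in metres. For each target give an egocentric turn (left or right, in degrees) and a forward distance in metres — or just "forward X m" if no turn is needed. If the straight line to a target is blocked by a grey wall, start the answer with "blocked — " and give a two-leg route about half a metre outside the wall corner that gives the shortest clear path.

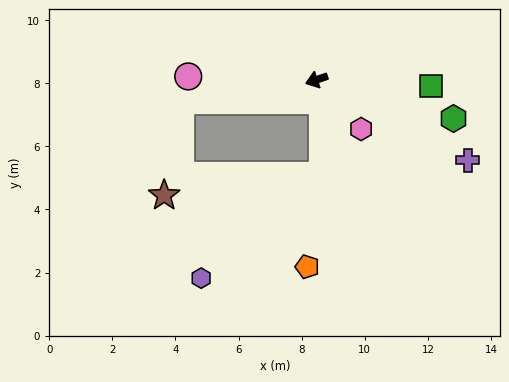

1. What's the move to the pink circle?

turn right 20°, forward 4.1 m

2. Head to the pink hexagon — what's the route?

turn left 113°, forward 2.1 m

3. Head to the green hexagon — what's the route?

turn left 145°, forward 4.5 m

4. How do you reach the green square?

turn left 158°, forward 3.6 m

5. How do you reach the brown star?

blocked — turn right 10°, forward 4.4 m, then turn left 71°, forward 3.0 m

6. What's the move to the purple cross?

turn left 133°, forward 5.4 m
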